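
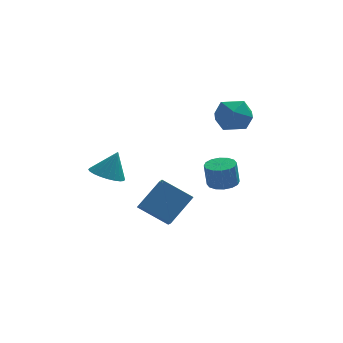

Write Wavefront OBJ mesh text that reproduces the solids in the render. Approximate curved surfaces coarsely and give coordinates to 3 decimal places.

v -2.943 3.198 -3.395
v -2.041 3.471 -3.835
v -2.297 3.502 -1.885
v -2.234 3.828 -3.824
v -2.536 4.088 -3.748
v -2.899 4.213 -3.617
v -3.269 4.184 -3.453
v -3.59 4.004 -3.281
v -3.811 3.702 -3.125
v -3.901 3.323 -3.011
v -3.844 2.925 -2.955
v -3.651 2.569 -2.966
v -3.349 2.308 -3.043
v -2.986 2.183 -3.173
v -2.616 2.213 -3.337
v -2.295 2.392 -3.51
v -2.074 2.694 -3.665
v -1.984 3.073 -3.779
v 2.389 -2.77 -1.1
v 2.863 -2.104 -1.034
v 2.705 -2.125 0.307
v 2.231 -2.79 0.24
v 2.469 -1.954 -1.078
v 2.31 -1.974 0.262
v 2.053 -2.022 -1.129
v 1.894 -2.043 0.212
v 1.727 -2.291 -1.171
v 1.569 -2.312 0.169
v 1.579 -2.688 -1.195
v 1.42 -2.709 0.146
v 1.648 -3.107 -1.193
v 1.489 -3.128 0.147
v 1.915 -3.435 -1.167
v 1.757 -3.456 0.174
v 2.31 -3.586 -1.122
v 2.151 -3.606 0.218
v 2.726 -3.517 -1.072
v 2.567 -3.538 0.269
v 3.051 -3.248 -1.029
v 2.893 -3.269 0.311
v 3.2 -2.851 -1.006
v 3.041 -2.872 0.335
v 3.131 -2.432 -1.007
v 2.972 -2.453 0.333
v -0.143 -0.851 -5.078
v -0.117 -1.759 -4.457
v -1.677 -0.193 -4.051
v -1.652 -1.1 -3.43
v 1.132 0.08 -3.77
v 1.157 -0.827 -3.149
v -0.403 0.739 -2.743
v -0.377 -0.169 -2.122
v 3.814 3.182 0.389
v 4.711 2.778 1.091
v 2.629 1.802 1.109
v 3.526 1.398 1.811
v 3.023 2.475 2.033
v 3.755 3.328 1.588
v 3.585 1.252 0.612
v 4.317 2.105 0.167
v 4.57 1.585 1.229
v 4.222 2.341 2.107
v 3.118 2.239 0.093
v 2.77 2.995 0.971
f 2 1 4
f 2 4 3
f 4 1 5
f 4 5 3
f 5 1 6
f 5 6 3
f 6 1 7
f 6 7 3
f 7 1 8
f 7 8 3
f 8 1 9
f 8 9 3
f 9 1 10
f 9 10 3
f 10 1 11
f 10 11 3
f 11 1 12
f 11 12 3
f 12 1 13
f 12 13 3
f 13 1 14
f 13 14 3
f 14 1 15
f 14 15 3
f 15 1 16
f 15 16 3
f 16 1 17
f 16 17 3
f 17 1 18
f 17 18 3
f 18 1 2
f 18 2 3
f 20 19 23
f 20 23 21
f 21 23 24
f 21 24 22
f 23 19 25
f 23 25 24
f 24 25 26
f 24 26 22
f 25 19 27
f 25 27 26
f 26 27 28
f 26 28 22
f 27 19 29
f 27 29 28
f 28 29 30
f 28 30 22
f 29 19 31
f 29 31 30
f 30 31 32
f 30 32 22
f 31 19 33
f 31 33 32
f 32 33 34
f 32 34 22
f 33 19 35
f 33 35 34
f 34 35 36
f 34 36 22
f 35 19 37
f 35 37 36
f 36 37 38
f 36 38 22
f 37 19 39
f 37 39 38
f 38 39 40
f 38 40 22
f 39 19 41
f 39 41 40
f 40 41 42
f 40 42 22
f 41 19 43
f 41 43 42
f 42 43 44
f 42 44 22
f 43 19 20
f 43 20 44
f 44 20 21
f 44 21 22
f 46 48 45
f 49 46 45
f 45 48 47
f 47 49 45
f 46 52 48
f 50 46 49
f 50 52 46
f 48 52 47
f 51 49 47
f 47 52 51
f 51 50 49
f 52 50 51
f 53 64 58
f 53 58 54
f 53 54 60
f 53 60 63
f 53 63 64
f 54 58 62
f 58 64 57
f 64 63 55
f 63 60 59
f 60 54 61
f 56 62 57
f 56 57 55
f 56 55 59
f 56 59 61
f 56 61 62
f 57 62 58
f 55 57 64
f 59 55 63
f 61 59 60
f 62 61 54



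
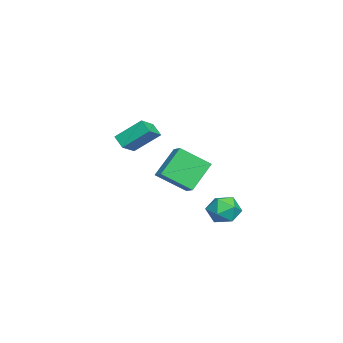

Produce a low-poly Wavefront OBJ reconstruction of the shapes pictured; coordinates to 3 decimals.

v 3.077 1.212 -2.056
v 3.396 -0.493 -0.819
v 1.828 2.095 -0.516
v 2.147 0.39 0.72
v 3.913 1.67 -1.64
v 4.232 -0.035 -0.404
v 2.664 2.553 -0.101
v 2.983 0.848 1.136
v 3.613 4.358 -3.176
v 4.475 3.92 -3.639
v 3.205 2.82 -2.481
v 4.067 2.382 -2.944
v 4.188 3.086 -2.144
v 4.44 4.036 -2.574
v 3.24 2.704 -3.546
v 3.492 3.654 -3.976
v 4.245 2.897 -3.868
v 4.831 3.134 -3.002
v 2.849 3.606 -3.118
v 3.435 3.843 -2.252
v -4.557 -3.405 -1.186
v -4.657 -1.812 0.162
v -3.943 -2.841 -1.808
v -4.043 -1.247 -0.459
v -3.397 -3.913 -0.501
v -3.497 -2.319 0.848
v -2.783 -3.348 -1.122
v -2.883 -1.755 0.226
f 2 4 1
f 5 2 1
f 1 4 3
f 3 5 1
f 2 8 4
f 6 2 5
f 6 8 2
f 4 8 3
f 7 5 3
f 3 8 7
f 7 6 5
f 8 6 7
f 9 20 14
f 9 14 10
f 9 10 16
f 9 16 19
f 9 19 20
f 10 14 18
f 14 20 13
f 20 19 11
f 19 16 15
f 16 10 17
f 12 18 13
f 12 13 11
f 12 11 15
f 12 15 17
f 12 17 18
f 13 18 14
f 11 13 20
f 15 11 19
f 17 15 16
f 18 17 10
f 22 24 21
f 25 22 21
f 21 24 23
f 23 25 21
f 22 28 24
f 26 22 25
f 26 28 22
f 24 28 23
f 27 25 23
f 23 28 27
f 27 26 25
f 28 26 27



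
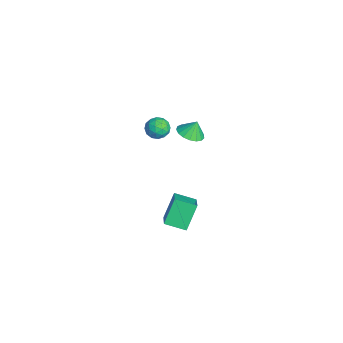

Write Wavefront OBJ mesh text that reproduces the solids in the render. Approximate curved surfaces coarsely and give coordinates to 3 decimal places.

v -3.03 -0.273 -3.302
v -1.585 -0.463 -2.464
v -2.621 0.977 -3.722
v -1.177 0.786 -2.885
v -2.263 -1.026 -4.795
v -0.819 -1.217 -3.958
v -1.855 0.223 -5.216
v -0.41 0.033 -4.378
v -3.841 0.799 1.486
v -2.987 0.619 1.597
v -3.879 1.201 2.434
v -2.988 1.007 1.432
v -3.184 1.347 1.28
v -3.531 1.561 1.175
v -3.949 1.601 1.141
v -4.342 1.457 1.187
v -4.621 1.162 1.301
v -4.72 0.784 1.457
v -4.619 0.409 1.62
v -4.339 0.124 1.753
v -3.945 -0.007 1.824
v -3.527 0.047 1.818
v -3.181 0.273 1.736
v -1.976 -0.65 3.807
v -1.437 -1.203 3.715
v -2.883 -1.517 3.705
v -2.344 -2.07 3.613
v -2.425 -1.717 4.301
v -1.865 -1.181 4.365
v -2.455 -1.539 3.055
v -1.895 -1.003 3.119
v -1.733 -1.752 3.25
v -1.714 -1.863 4.02
v -2.606 -0.857 3.4
v -2.587 -0.968 4.17
v -1.627 -0.85 3.77
v -2.693 -1.87 3.65
v -2.741 -1.662 4.055
v -2.424 -1.987 4
v -1.878 -0.838 4.152
v -1.561 -1.163 4.098
v -2.142 -1.465 4.442
v -2.759 -1.557 3.322
v -2.442 -1.882 3.268
v -1.896 -0.733 3.42
v -1.579 -1.058 3.365
v -2.178 -1.255 2.978
v -1.484 -1.498 3.443
v -2.017 -2.008 3.383
v -2.083 -1.696 3.055
v -1.753 -1.381 3.092
v -1.473 -1.563 3.895
v -2.006 -2.073 3.835
v -2.054 -1.865 4.24
v -1.724 -1.55 4.277
v -1.647 -1.886 3.622
v -2.314 -0.647 3.585
v -2.847 -1.157 3.525
v -2.596 -1.17 3.143
v -2.266 -0.855 3.18
v -2.303 -0.712 4.037
v -2.836 -1.222 3.977
v -2.567 -1.339 4.328
v -2.237 -1.024 4.365
v -2.673 -0.834 3.798
f 2 4 1
f 5 2 1
f 1 4 3
f 3 5 1
f 2 8 4
f 6 2 5
f 6 8 2
f 4 8 3
f 7 5 3
f 3 8 7
f 7 6 5
f 8 6 7
f 10 9 12
f 10 12 11
f 12 9 13
f 12 13 11
f 13 9 14
f 13 14 11
f 14 9 15
f 14 15 11
f 15 9 16
f 15 16 11
f 16 9 17
f 16 17 11
f 17 9 18
f 17 18 11
f 18 9 19
f 18 19 11
f 19 9 20
f 19 20 11
f 20 9 21
f 20 21 11
f 21 9 22
f 21 22 11
f 22 9 23
f 22 23 11
f 23 9 10
f 23 10 11
f 24 61 40
f 61 35 64
f 40 64 29
f 61 64 40
f 24 40 36
f 40 29 41
f 36 41 25
f 40 41 36
f 24 36 45
f 36 25 46
f 45 46 31
f 36 46 45
f 24 45 57
f 45 31 60
f 57 60 34
f 45 60 57
f 24 57 61
f 57 34 65
f 61 65 35
f 57 65 61
f 25 41 52
f 41 29 55
f 52 55 33
f 41 55 52
f 29 64 42
f 64 35 63
f 42 63 28
f 64 63 42
f 35 65 62
f 65 34 58
f 62 58 26
f 65 58 62
f 34 60 59
f 60 31 47
f 59 47 30
f 60 47 59
f 31 46 51
f 46 25 48
f 51 48 32
f 46 48 51
f 27 53 39
f 53 33 54
f 39 54 28
f 53 54 39
f 27 39 37
f 39 28 38
f 37 38 26
f 39 38 37
f 27 37 44
f 37 26 43
f 44 43 30
f 37 43 44
f 27 44 49
f 44 30 50
f 49 50 32
f 44 50 49
f 27 49 53
f 49 32 56
f 53 56 33
f 49 56 53
f 28 54 42
f 54 33 55
f 42 55 29
f 54 55 42
f 26 38 62
f 38 28 63
f 62 63 35
f 38 63 62
f 30 43 59
f 43 26 58
f 59 58 34
f 43 58 59
f 32 50 51
f 50 30 47
f 51 47 31
f 50 47 51
f 33 56 52
f 56 32 48
f 52 48 25
f 56 48 52



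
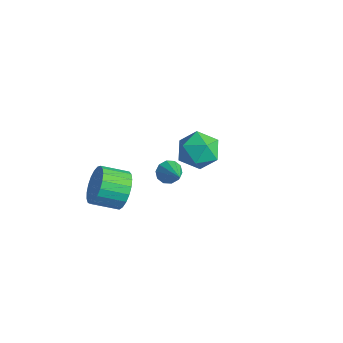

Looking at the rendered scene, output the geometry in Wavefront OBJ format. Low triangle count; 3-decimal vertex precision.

v 3.292 -0.391 1.755
v 3.595 -0.469 1.255
v 4.488 -0.669 2.525
v 3.618 -0.117 1.347
v 3.516 0.131 1.595
v 3.328 0.179 1.904
v 3.127 0.01 2.156
v 2.988 -0.313 2.255
v 2.965 -0.665 2.163
v 3.067 -0.912 1.916
v 3.255 -0.961 1.607
v 3.456 -0.791 1.354
v -1.331 0.321 -3.876
v -0.697 0.335 -3.064
v -1.355 -0.768 -2.532
v -1.989 -0.781 -3.344
v -1.016 0.589 -2.932
v -1.674 -0.514 -2.401
v -1.389 0.796 -2.964
v -2.048 -0.307 -2.432
v -1.753 0.922 -3.153
v -2.411 -0.181 -2.621
v -2.043 0.943 -3.467
v -2.701 -0.16 -2.935
v -2.21 0.858 -3.852
v -2.868 -0.245 -3.32
v -2.225 0.679 -4.241
v -2.883 -0.424 -3.709
v -2.086 0.439 -4.567
v -2.744 -0.664 -4.035
v -1.816 0.178 -4.773
v -2.474 -0.925 -4.242
v -1.462 -0.058 -4.825
v -2.12 -1.161 -4.293
v -1.085 -0.228 -4.712
v -1.744 -1.331 -4.18
v -0.751 -0.303 -4.454
v -1.41 -1.406 -3.923
v -0.518 -0.271 -4.097
v -1.176 -1.373 -3.565
v -0.424 -0.135 -3.701
v -1.083 -1.238 -3.17
v -0.488 0.079 -3.336
v -1.146 -1.024 -2.804
v -1.517 3.532 -2.101
v -1.001 4.125 -1.326
v -0.079 3.655 -3.154
v 0.437 4.248 -2.379
v 0.23 3.177 -2.208
v -0.659 3.101 -1.557
v -0.421 4.679 -2.923
v -1.31 4.603 -2.272
v -0.323 4.834 -1.834
v 0.079 3.906 -1.392
v -1.159 3.874 -3.088
v -0.757 2.946 -2.646
f 2 1 4
f 2 4 3
f 4 1 5
f 4 5 3
f 5 1 6
f 5 6 3
f 6 1 7
f 6 7 3
f 7 1 8
f 7 8 3
f 8 1 9
f 8 9 3
f 9 1 10
f 9 10 3
f 10 1 11
f 10 11 3
f 11 1 12
f 11 12 3
f 12 1 2
f 12 2 3
f 14 13 17
f 14 17 15
f 15 17 18
f 15 18 16
f 17 13 19
f 17 19 18
f 18 19 20
f 18 20 16
f 19 13 21
f 19 21 20
f 20 21 22
f 20 22 16
f 21 13 23
f 21 23 22
f 22 23 24
f 22 24 16
f 23 13 25
f 23 25 24
f 24 25 26
f 24 26 16
f 25 13 27
f 25 27 26
f 26 27 28
f 26 28 16
f 27 13 29
f 27 29 28
f 28 29 30
f 28 30 16
f 29 13 31
f 29 31 30
f 30 31 32
f 30 32 16
f 31 13 33
f 31 33 32
f 32 33 34
f 32 34 16
f 33 13 35
f 33 35 34
f 34 35 36
f 34 36 16
f 35 13 37
f 35 37 36
f 36 37 38
f 36 38 16
f 37 13 39
f 37 39 38
f 38 39 40
f 38 40 16
f 39 13 41
f 39 41 40
f 40 41 42
f 40 42 16
f 41 13 43
f 41 43 42
f 42 43 44
f 42 44 16
f 43 13 14
f 43 14 44
f 44 14 15
f 44 15 16
f 45 56 50
f 45 50 46
f 45 46 52
f 45 52 55
f 45 55 56
f 46 50 54
f 50 56 49
f 56 55 47
f 55 52 51
f 52 46 53
f 48 54 49
f 48 49 47
f 48 47 51
f 48 51 53
f 48 53 54
f 49 54 50
f 47 49 56
f 51 47 55
f 53 51 52
f 54 53 46



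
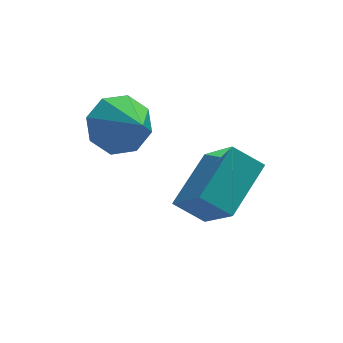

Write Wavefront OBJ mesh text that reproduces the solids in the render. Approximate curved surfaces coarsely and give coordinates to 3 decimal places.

v 2.97 -0.027 -2.743
v 3.551 -1.356 -1.337
v 2.065 0.288 -2.071
v 2.646 -1.042 -0.666
v 4.134 1.422 -1.854
v 4.715 0.092 -0.449
v 3.229 1.736 -1.183
v 3.81 0.407 0.223
v 0.837 2.809 -0.419
v 1.286 2.344 -1.297
v 1.383 1.491 0.559
v 1.813 2.856 -0.901
v 1.769 3.34 -0.224
v 1.178 3.513 0.34
v 0.388 3.274 0.459
v -0.139 2.763 0.064
v -0.095 2.278 -0.614
v 0.496 2.105 -1.178
f 2 4 1
f 5 2 1
f 1 4 3
f 3 5 1
f 2 8 4
f 6 2 5
f 6 8 2
f 4 8 3
f 7 5 3
f 3 8 7
f 7 6 5
f 8 6 7
f 10 9 12
f 10 12 11
f 12 9 13
f 12 13 11
f 13 9 14
f 13 14 11
f 14 9 15
f 14 15 11
f 15 9 16
f 15 16 11
f 16 9 17
f 16 17 11
f 17 9 18
f 17 18 11
f 18 9 10
f 18 10 11



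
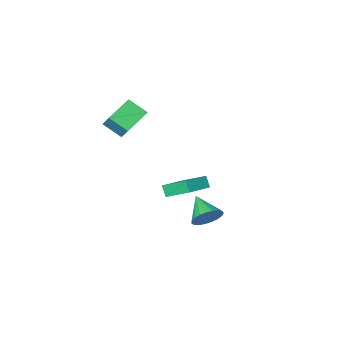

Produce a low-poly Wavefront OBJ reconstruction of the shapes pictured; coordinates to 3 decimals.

v 1.794 3.602 -0.73
v 2.434 3.857 -0.12
v 1.626 2.158 0.05
v 2.113 3.983 0.044
v 1.736 4.044 0.075
v 1.37 4.028 -0.034
v 1.077 3.938 -0.263
v 0.908 3.791 -0.573
v 0.892 3.61 -0.91
v 1.033 3.429 -1.216
v 1.305 3.277 -1.438
v 1.662 3.181 -1.537
v 2.041 3.159 -1.497
v 2.378 3.212 -1.325
v 2.615 3.334 -1.049
v 2.709 3.501 -0.719
v 2.645 3.686 -0.39
v -0.424 -2.611 -2.27
v -1.154 -1.274 -1.349
v -0.383 -2.143 -2.917
v -1.113 -0.806 -1.997
v 1.233 -2.054 -1.763
v 0.503 -0.717 -0.843
v 1.274 -1.586 -2.411
v 0.544 -0.249 -1.49
v 1.326 -4.15 2.633
v 1.99 -5.08 3.389
v 1.346 -3.404 3.534
v 2.009 -4.334 4.289
v 2.971 -3.466 2.031
v 3.634 -4.396 2.786
v 2.99 -2.72 2.931
v 3.654 -3.65 3.687
f 2 1 4
f 2 4 3
f 4 1 5
f 4 5 3
f 5 1 6
f 5 6 3
f 6 1 7
f 6 7 3
f 7 1 8
f 7 8 3
f 8 1 9
f 8 9 3
f 9 1 10
f 9 10 3
f 10 1 11
f 10 11 3
f 11 1 12
f 11 12 3
f 12 1 13
f 12 13 3
f 13 1 14
f 13 14 3
f 14 1 15
f 14 15 3
f 15 1 16
f 15 16 3
f 16 1 17
f 16 17 3
f 17 1 2
f 17 2 3
f 19 21 18
f 22 19 18
f 18 21 20
f 20 22 18
f 19 25 21
f 23 19 22
f 23 25 19
f 21 25 20
f 24 22 20
f 20 25 24
f 24 23 22
f 25 23 24
f 27 29 26
f 30 27 26
f 26 29 28
f 28 30 26
f 27 33 29
f 31 27 30
f 31 33 27
f 29 33 28
f 32 30 28
f 28 33 32
f 32 31 30
f 33 31 32



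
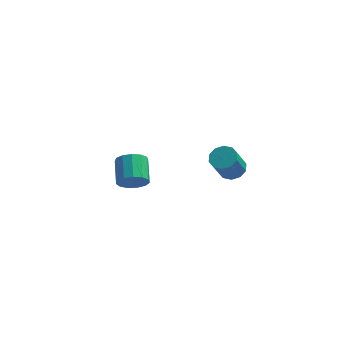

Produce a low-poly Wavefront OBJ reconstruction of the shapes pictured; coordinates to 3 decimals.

v 3.387 -1.405 3.304
v 3.96 -1.576 3.353
v 3.686 -2.185 4.444
v 3.113 -2.015 4.396
v 3.922 -1.25 3.525
v 3.649 -1.859 4.617
v 3.68 -0.983 3.614
v 3.407 -1.593 4.705
v 3.326 -0.878 3.584
v 3.052 -1.487 4.675
v 2.995 -0.974 3.447
v 2.721 -1.584 4.538
v 2.814 -1.235 3.256
v 2.54 -1.844 4.347
v 2.851 -1.561 3.083
v 2.578 -2.17 4.175
v 3.093 -1.827 2.995
v 2.82 -2.437 4.086
v 3.448 -1.933 3.025
v 3.174 -2.542 4.116
v 3.779 -1.836 3.162
v 3.505 -2.446 4.253
v -1.541 2.634 -1.592
v -1.084 2.462 -1.049
v -1.382 3.574 -0.445
v -1.839 3.746 -0.988
v -0.862 2.672 -1.325
v -1.161 3.783 -0.721
v -0.856 2.869 -1.686
v -1.155 3.981 -1.082
v -1.067 2.992 -2.017
v -1.366 4.104 -1.413
v -1.429 3.001 -2.213
v -1.728 4.113 -1.609
v -1.826 2.894 -2.212
v -2.125 4.006 -1.608
v -2.132 2.704 -2.014
v -2.431 3.816 -1.41
v -2.251 2.492 -1.682
v -2.55 3.604 -1.078
v -2.144 2.325 -1.321
v -2.443 3.437 -0.717
v -1.846 2.256 -1.047
v -2.144 3.368 -0.443
v -1.45 2.307 -0.946
v -1.749 3.419 -0.342
f 2 1 5
f 2 5 3
f 3 5 6
f 3 6 4
f 5 1 7
f 5 7 6
f 6 7 8
f 6 8 4
f 7 1 9
f 7 9 8
f 8 9 10
f 8 10 4
f 9 1 11
f 9 11 10
f 10 11 12
f 10 12 4
f 11 1 13
f 11 13 12
f 12 13 14
f 12 14 4
f 13 1 15
f 13 15 14
f 14 15 16
f 14 16 4
f 15 1 17
f 15 17 16
f 16 17 18
f 16 18 4
f 17 1 19
f 17 19 18
f 18 19 20
f 18 20 4
f 19 1 21
f 19 21 20
f 20 21 22
f 20 22 4
f 21 1 2
f 21 2 22
f 22 2 3
f 22 3 4
f 24 23 27
f 24 27 25
f 25 27 28
f 25 28 26
f 27 23 29
f 27 29 28
f 28 29 30
f 28 30 26
f 29 23 31
f 29 31 30
f 30 31 32
f 30 32 26
f 31 23 33
f 31 33 32
f 32 33 34
f 32 34 26
f 33 23 35
f 33 35 34
f 34 35 36
f 34 36 26
f 35 23 37
f 35 37 36
f 36 37 38
f 36 38 26
f 37 23 39
f 37 39 38
f 38 39 40
f 38 40 26
f 39 23 41
f 39 41 40
f 40 41 42
f 40 42 26
f 41 23 43
f 41 43 42
f 42 43 44
f 42 44 26
f 43 23 45
f 43 45 44
f 44 45 46
f 44 46 26
f 45 23 24
f 45 24 46
f 46 24 25
f 46 25 26



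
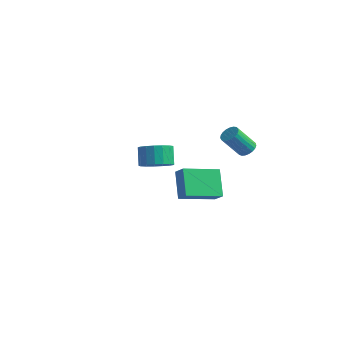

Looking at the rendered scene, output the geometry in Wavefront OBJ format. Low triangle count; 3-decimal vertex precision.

v 2.738 -4.235 -1.678
v 1.858 -3.349 -0.41
v 3.761 -2.436 -2.225
v 2.881 -1.55 -0.956
v 3.399 -4.43 -1.084
v 2.519 -3.544 0.185
v 4.422 -2.631 -1.63
v 3.542 -1.745 -0.362
v -3.203 1.415 -4.165
v -2.59 2.208 -4.295
v -3.105 2.777 -3.245
v -3.717 1.985 -3.115
v -2.984 2.323 -4.55
v -3.499 2.892 -3.501
v -3.428 2.23 -4.717
v -3.943 2.799 -3.668
v -3.82 1.95 -4.758
v -4.335 2.52 -3.709
v -4.071 1.548 -4.663
v -4.586 2.118 -3.613
v -4.123 1.116 -4.453
v -4.638 1.685 -3.404
v -3.964 0.752 -4.178
v -4.479 1.321 -3.128
v -3.631 0.54 -3.899
v -4.145 1.109 -2.85
v -3.199 0.528 -3.681
v -3.714 1.098 -2.632
v -2.769 0.72 -3.574
v -3.283 1.29 -2.525
v -2.437 1.071 -3.603
v -2.952 1.641 -2.553
v -2.282 1.501 -3.759
v -2.796 2.071 -2.71
v -2.337 1.911 -4.009
v -2.851 2.481 -2.96
v 2.489 2.163 -1.033
v 3.023 1.907 -0.939
v 2.406 1.1 0.386
v 1.871 1.357 0.293
v 3.042 2.116 -0.804
v 2.424 1.309 0.521
v 2.964 2.333 -0.708
v 2.346 1.526 0.617
v 2.805 2.52 -0.668
v 2.187 1.714 0.657
v 2.59 2.646 -0.691
v 1.973 1.839 0.634
v 2.359 2.689 -0.773
v 1.741 1.882 0.552
v 2.15 2.64 -0.901
v 1.532 1.833 0.425
v 1.999 2.509 -1.05
v 1.381 1.703 0.275
v 1.933 2.319 -1.197
v 1.315 1.512 0.128
v 1.964 2.101 -1.316
v 1.346 1.294 0.01
v 2.085 1.894 -1.385
v 1.467 1.088 -0.06
v 2.276 1.734 -1.393
v 1.658 0.927 -0.068
v 2.504 1.648 -1.34
v 1.886 0.841 -0.014
v 2.729 1.651 -1.233
v 2.111 0.844 0.093
v 2.913 1.743 -1.091
v 2.295 0.936 0.234
f 2 4 1
f 5 2 1
f 1 4 3
f 3 5 1
f 2 8 4
f 6 2 5
f 6 8 2
f 4 8 3
f 7 5 3
f 3 8 7
f 7 6 5
f 8 6 7
f 10 9 13
f 10 13 11
f 11 13 14
f 11 14 12
f 13 9 15
f 13 15 14
f 14 15 16
f 14 16 12
f 15 9 17
f 15 17 16
f 16 17 18
f 16 18 12
f 17 9 19
f 17 19 18
f 18 19 20
f 18 20 12
f 19 9 21
f 19 21 20
f 20 21 22
f 20 22 12
f 21 9 23
f 21 23 22
f 22 23 24
f 22 24 12
f 23 9 25
f 23 25 24
f 24 25 26
f 24 26 12
f 25 9 27
f 25 27 26
f 26 27 28
f 26 28 12
f 27 9 29
f 27 29 28
f 28 29 30
f 28 30 12
f 29 9 31
f 29 31 30
f 30 31 32
f 30 32 12
f 31 9 33
f 31 33 32
f 32 33 34
f 32 34 12
f 33 9 35
f 33 35 34
f 34 35 36
f 34 36 12
f 35 9 10
f 35 10 36
f 36 10 11
f 36 11 12
f 38 37 41
f 38 41 39
f 39 41 42
f 39 42 40
f 41 37 43
f 41 43 42
f 42 43 44
f 42 44 40
f 43 37 45
f 43 45 44
f 44 45 46
f 44 46 40
f 45 37 47
f 45 47 46
f 46 47 48
f 46 48 40
f 47 37 49
f 47 49 48
f 48 49 50
f 48 50 40
f 49 37 51
f 49 51 50
f 50 51 52
f 50 52 40
f 51 37 53
f 51 53 52
f 52 53 54
f 52 54 40
f 53 37 55
f 53 55 54
f 54 55 56
f 54 56 40
f 55 37 57
f 55 57 56
f 56 57 58
f 56 58 40
f 57 37 59
f 57 59 58
f 58 59 60
f 58 60 40
f 59 37 61
f 59 61 60
f 60 61 62
f 60 62 40
f 61 37 63
f 61 63 62
f 62 63 64
f 62 64 40
f 63 37 65
f 63 65 64
f 64 65 66
f 64 66 40
f 65 37 67
f 65 67 66
f 66 67 68
f 66 68 40
f 67 37 38
f 67 38 68
f 68 38 39
f 68 39 40



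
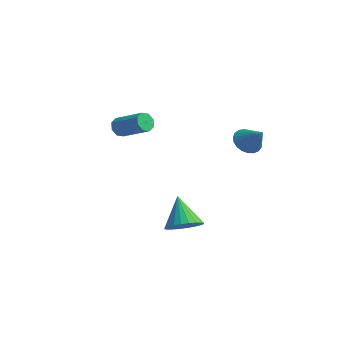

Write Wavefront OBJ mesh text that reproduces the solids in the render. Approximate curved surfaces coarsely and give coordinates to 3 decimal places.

v -4.694 -1.078 2.244
v -4.372 -1.517 1.788
v -2.545 -1.02 2.599
v -2.866 -0.582 3.056
v -4.422 -1.013 1.592
v -2.594 -0.516 2.403
v -4.631 -0.547 1.778
v -2.804 -0.05 2.589
v -4.877 -0.392 2.237
v -3.049 0.104 3.048
v -5.015 -0.64 2.701
v -3.188 -0.143 3.512
v -4.966 -1.144 2.897
v -3.138 -0.647 3.708
v -4.756 -1.61 2.711
v -2.929 -1.113 3.522
v -4.511 -1.764 2.252
v -2.683 -1.268 3.063
v 3.145 -2.547 -2.625
v 4.092 -2.476 -2.07
v 2.055 -2.153 -0.815
v 4.036 -2.069 -2.193
v 3.845 -1.734 -2.381
v 3.547 -1.523 -2.607
v 3.187 -1.468 -2.835
v 2.822 -1.578 -3.032
v 2.506 -1.835 -3.166
v 2.287 -2.2 -3.218
v 2.198 -2.619 -3.18
v 2.254 -3.026 -3.058
v 2.446 -3.361 -2.869
v 2.744 -3.571 -2.643
v 3.103 -3.626 -2.415
v 3.469 -3.517 -2.219
v 3.785 -3.26 -2.084
v 4.004 -2.895 -2.032
v 3.085 1.918 2.689
v 3.668 1.881 1.965
v 4.355 1.922 3.711
v 3.626 2.262 2.015
v 3.491 2.584 2.182
v 3.286 2.79 2.436
v 3.046 2.846 2.734
v 2.813 2.742 3.025
v 2.627 2.495 3.257
v 2.52 2.148 3.391
v 2.511 1.762 3.403
v 2.601 1.402 3.292
v 2.775 1.132 3.077
v 3.002 0.998 2.795
v 3.244 1.023 2.494
v 3.459 1.203 2.227
v 3.609 1.506 2.04
f 2 1 5
f 2 5 3
f 3 5 6
f 3 6 4
f 5 1 7
f 5 7 6
f 6 7 8
f 6 8 4
f 7 1 9
f 7 9 8
f 8 9 10
f 8 10 4
f 9 1 11
f 9 11 10
f 10 11 12
f 10 12 4
f 11 1 13
f 11 13 12
f 12 13 14
f 12 14 4
f 13 1 15
f 13 15 14
f 14 15 16
f 14 16 4
f 15 1 17
f 15 17 16
f 16 17 18
f 16 18 4
f 17 1 2
f 17 2 18
f 18 2 3
f 18 3 4
f 20 19 22
f 20 22 21
f 22 19 23
f 22 23 21
f 23 19 24
f 23 24 21
f 24 19 25
f 24 25 21
f 25 19 26
f 25 26 21
f 26 19 27
f 26 27 21
f 27 19 28
f 27 28 21
f 28 19 29
f 28 29 21
f 29 19 30
f 29 30 21
f 30 19 31
f 30 31 21
f 31 19 32
f 31 32 21
f 32 19 33
f 32 33 21
f 33 19 34
f 33 34 21
f 34 19 35
f 34 35 21
f 35 19 36
f 35 36 21
f 36 19 20
f 36 20 21
f 38 37 40
f 38 40 39
f 40 37 41
f 40 41 39
f 41 37 42
f 41 42 39
f 42 37 43
f 42 43 39
f 43 37 44
f 43 44 39
f 44 37 45
f 44 45 39
f 45 37 46
f 45 46 39
f 46 37 47
f 46 47 39
f 47 37 48
f 47 48 39
f 48 37 49
f 48 49 39
f 49 37 50
f 49 50 39
f 50 37 51
f 50 51 39
f 51 37 52
f 51 52 39
f 52 37 53
f 52 53 39
f 53 37 38
f 53 38 39



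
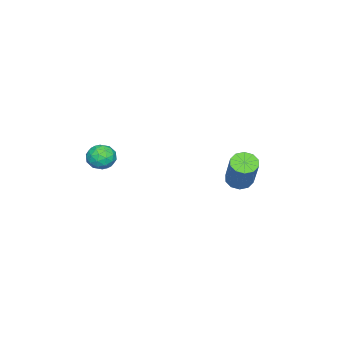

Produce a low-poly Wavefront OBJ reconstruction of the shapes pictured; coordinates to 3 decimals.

v -4.077 0.997 -1.336
v -3.691 0.568 -1.4
v -2.817 1.135 0.092
v -3.203 1.563 0.156
v -3.57 0.854 -1.579
v -2.696 1.421 -0.087
v -3.643 1.194 -1.666
v -2.768 1.761 -0.174
v -3.882 1.459 -1.626
v -3.007 2.026 -0.134
v -4.195 1.547 -1.476
v -3.32 2.114 0.016
v -4.463 1.425 -1.272
v -3.589 1.992 0.22
v -4.584 1.139 -1.093
v -3.71 1.706 0.399
v -4.512 0.799 -1.006
v -3.637 1.366 0.486
v -4.273 0.534 -1.046
v -3.398 1.101 0.446
v -3.96 0.446 -1.196
v -3.085 1.013 0.296
v -1.62 -3.569 -0.562
v -1.077 -3.754 -0.252
v -2.203 -3.946 0.232
v -1.66 -4.131 0.542
v -1.798 -3.497 0.475
v -1.437 -3.264 -0.016
v -1.843 -4.436 -0.004
v -1.482 -4.203 -0.495
v -1.215 -4.289 0.093
v -1.187 -3.709 0.389
v -2.093 -3.991 -0.409
v -2.065 -3.411 -0.113
v -1.297 -3.628 -0.477
v -1.983 -4.072 0.457
v -2.064 -3.699 0.417
v -1.745 -3.808 0.6
v -1.509 -3.341 -0.338
v -1.19 -3.449 -0.155
v -1.614 -3.298 0.272
v -2.09 -4.251 0.135
v -1.771 -4.359 0.318
v -1.535 -3.892 -0.62
v -1.216 -4.001 -0.437
v -1.666 -4.402 -0.292
v -1.059 -4.052 -0.091
v -1.402 -4.273 0.375
v -1.509 -4.453 0.054
v -1.298 -4.316 -0.234
v -1.043 -3.711 0.083
v -1.386 -3.932 0.549
v -1.467 -3.56 0.51
v -1.255 -3.423 0.221
v -1.124 -4.026 0.286
v -1.894 -3.768 -0.569
v -2.237 -3.989 -0.103
v -2.025 -4.277 -0.241
v -1.813 -4.14 -0.53
v -1.878 -3.427 -0.395
v -2.221 -3.648 0.071
v -1.982 -3.384 0.214
v -1.771 -3.247 -0.074
v -2.156 -3.674 -0.306
f 2 1 5
f 2 5 3
f 3 5 6
f 3 6 4
f 5 1 7
f 5 7 6
f 6 7 8
f 6 8 4
f 7 1 9
f 7 9 8
f 8 9 10
f 8 10 4
f 9 1 11
f 9 11 10
f 10 11 12
f 10 12 4
f 11 1 13
f 11 13 12
f 12 13 14
f 12 14 4
f 13 1 15
f 13 15 14
f 14 15 16
f 14 16 4
f 15 1 17
f 15 17 16
f 16 17 18
f 16 18 4
f 17 1 19
f 17 19 18
f 18 19 20
f 18 20 4
f 19 1 21
f 19 21 20
f 20 21 22
f 20 22 4
f 21 1 2
f 21 2 22
f 22 2 3
f 22 3 4
f 23 60 39
f 60 34 63
f 39 63 28
f 60 63 39
f 23 39 35
f 39 28 40
f 35 40 24
f 39 40 35
f 23 35 44
f 35 24 45
f 44 45 30
f 35 45 44
f 23 44 56
f 44 30 59
f 56 59 33
f 44 59 56
f 23 56 60
f 56 33 64
f 60 64 34
f 56 64 60
f 24 40 51
f 40 28 54
f 51 54 32
f 40 54 51
f 28 63 41
f 63 34 62
f 41 62 27
f 63 62 41
f 34 64 61
f 64 33 57
f 61 57 25
f 64 57 61
f 33 59 58
f 59 30 46
f 58 46 29
f 59 46 58
f 30 45 50
f 45 24 47
f 50 47 31
f 45 47 50
f 26 52 38
f 52 32 53
f 38 53 27
f 52 53 38
f 26 38 36
f 38 27 37
f 36 37 25
f 38 37 36
f 26 36 43
f 36 25 42
f 43 42 29
f 36 42 43
f 26 43 48
f 43 29 49
f 48 49 31
f 43 49 48
f 26 48 52
f 48 31 55
f 52 55 32
f 48 55 52
f 27 53 41
f 53 32 54
f 41 54 28
f 53 54 41
f 25 37 61
f 37 27 62
f 61 62 34
f 37 62 61
f 29 42 58
f 42 25 57
f 58 57 33
f 42 57 58
f 31 49 50
f 49 29 46
f 50 46 30
f 49 46 50
f 32 55 51
f 55 31 47
f 51 47 24
f 55 47 51



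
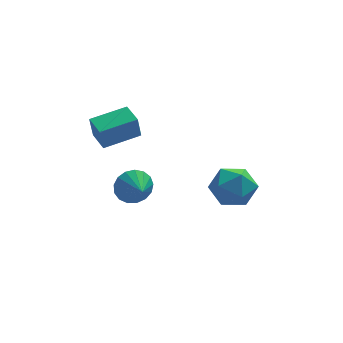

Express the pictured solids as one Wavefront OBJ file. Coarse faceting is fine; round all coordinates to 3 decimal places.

v 2.03 -0.743 -3.129
v 2.892 0.105 -3.126
v 3.388 -2.125 -2.854
v 4.25 -1.277 -2.851
v 3.462 -1.34 -1.936
v 2.623 -0.486 -2.106
v 3.657 -1.534 -3.874
v 2.818 -0.68 -4.044
v 3.898 -0.384 -3.587
v 3.777 -0.264 -2.389
v 2.503 -1.756 -3.591
v 2.382 -1.636 -2.393
v -2.64 -0.793 -0.043
v -2.798 -0.96 1.155
v -3.024 0.307 0.059
v -3.182 0.141 1.257
v -0.918 -0.221 0.263
v -1.076 -0.387 1.461
v -1.302 0.88 0.365
v -1.46 0.713 1.563
v -1.449 -2.256 -1.623
v -0.951 -1.841 -0.97
v -1.151 -3.344 -1.157
v -1.352 -1.874 -0.792
v -1.776 -1.995 -0.804
v -2.124 -2.175 -1.003
v -2.318 -2.375 -1.345
v -2.312 -2.547 -1.75
v -2.109 -2.652 -2.126
v -1.754 -2.667 -2.387
v -1.33 -2.588 -2.473
v -0.932 -2.432 -2.364
v -0.653 -2.237 -2.085
v -0.556 -2.045 -1.7
v -0.664 -1.903 -1.298
f 1 12 6
f 1 6 2
f 1 2 8
f 1 8 11
f 1 11 12
f 2 6 10
f 6 12 5
f 12 11 3
f 11 8 7
f 8 2 9
f 4 10 5
f 4 5 3
f 4 3 7
f 4 7 9
f 4 9 10
f 5 10 6
f 3 5 12
f 7 3 11
f 9 7 8
f 10 9 2
f 14 16 13
f 17 14 13
f 13 16 15
f 15 17 13
f 14 20 16
f 18 14 17
f 18 20 14
f 16 20 15
f 19 17 15
f 15 20 19
f 19 18 17
f 20 18 19
f 22 21 24
f 22 24 23
f 24 21 25
f 24 25 23
f 25 21 26
f 25 26 23
f 26 21 27
f 26 27 23
f 27 21 28
f 27 28 23
f 28 21 29
f 28 29 23
f 29 21 30
f 29 30 23
f 30 21 31
f 30 31 23
f 31 21 32
f 31 32 23
f 32 21 33
f 32 33 23
f 33 21 34
f 33 34 23
f 34 21 35
f 34 35 23
f 35 21 22
f 35 22 23



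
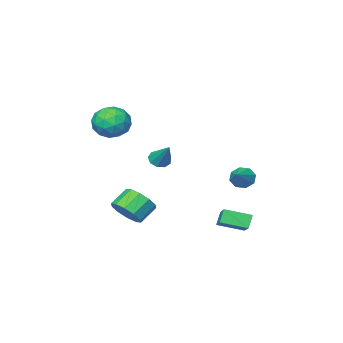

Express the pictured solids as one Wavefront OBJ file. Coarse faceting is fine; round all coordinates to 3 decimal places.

v -2.542 2.172 -4.978
v -2.935 2.011 -4.253
v -1.46 3.75 -4.042
v -1.853 3.589 -3.317
v -1.507 1.251 -4.623
v -1.9 1.09 -3.898
v -0.425 2.829 -3.687
v -0.818 2.668 -2.962
v 2.473 -0.937 2.565
v 3.356 -1.363 2.186
v 1.684 -2.437 2.414
v 2.567 -2.863 2.035
v 2.516 -2.569 3.043
v 3.004 -1.642 3.136
v 2.036 -2.158 1.464
v 2.524 -1.231 1.557
v 3.086 -2.118 1.505
v 3.383 -2.372 2.481
v 1.657 -1.428 2.119
v 1.954 -1.682 3.095
v 2.984 -1.018 2.388
v 2.056 -2.782 2.212
v 2.026 -2.609 2.804
v 2.545 -2.859 2.581
v 2.777 -1.182 2.947
v 3.296 -1.433 2.724
v 2.802 -2.142 3.228
v 1.744 -2.367 1.876
v 2.263 -2.618 1.653
v 2.495 -0.941 2.019
v 3.014 -1.191 1.796
v 2.238 -1.658 1.372
v 3.344 -1.713 1.766
v 2.88 -2.594 1.677
v 2.568 -2.18 1.341
v 2.855 -1.635 1.396
v 3.519 -1.862 2.339
v 3.055 -2.744 2.251
v 3.025 -2.571 2.843
v 3.311 -2.026 2.898
v 3.36 -2.306 1.939
v 1.985 -1.056 2.349
v 1.521 -1.938 2.261
v 1.729 -1.774 1.702
v 2.015 -1.229 1.757
v 2.16 -1.206 2.923
v 1.696 -2.087 2.834
v 2.185 -2.165 3.204
v 2.472 -1.62 3.259
v 1.68 -1.494 2.661
v -3.518 0.845 -1.989
v -3.115 0.779 -2.545
v -2.382 1.715 -1.271
v -3.426 1.205 -2.57
v -3.79 1.421 -2.255
v -3.995 1.299 -1.783
v -3.92 0.912 -1.432
v -3.61 0.486 -1.407
v -3.245 0.27 -1.723
v -3.041 0.391 -2.194
v -2.017 -3.981 -1.717
v -1.607 -3.692 -2.098
v -1.723 -2.799 -0.503
v -2.002 -3.532 -2.158
v -2.404 -3.582 -2.012
v -2.625 -3.819 -1.728
v -2.562 -4.132 -1.439
v -2.243 -4.374 -1.28
v -1.818 -4.433 -1.325
v -1.487 -4.28 -1.554
v -1.403 -3.988 -1.859
v 1.654 -1.948 -4.047
v 2.254 -1.972 -3.298
v 1.286 -1.996 -2.524
v 0.686 -1.972 -3.273
v 2.14 -1.404 -3.424
v 1.172 -1.427 -2.649
v 1.84 -1.043 -3.787
v 0.872 -1.066 -3.013
v 1.469 -1.028 -4.25
v 0.501 -1.052 -3.476
v 1.169 -1.365 -4.636
v 0.201 -1.388 -3.861
v 1.054 -1.924 -4.796
v 0.086 -1.948 -4.022
v 1.168 -2.493 -4.671
v 0.2 -2.516 -3.896
v 1.468 -2.854 -4.307
v 0.5 -2.877 -3.533
v 1.839 -2.868 -3.844
v 0.871 -2.892 -3.07
v 2.139 -2.532 -3.459
v 1.171 -2.555 -2.684
f 2 4 1
f 5 2 1
f 1 4 3
f 3 5 1
f 2 8 4
f 6 2 5
f 6 8 2
f 4 8 3
f 7 5 3
f 3 8 7
f 7 6 5
f 8 6 7
f 9 46 25
f 46 20 49
f 25 49 14
f 46 49 25
f 9 25 21
f 25 14 26
f 21 26 10
f 25 26 21
f 9 21 30
f 21 10 31
f 30 31 16
f 21 31 30
f 9 30 42
f 30 16 45
f 42 45 19
f 30 45 42
f 9 42 46
f 42 19 50
f 46 50 20
f 42 50 46
f 10 26 37
f 26 14 40
f 37 40 18
f 26 40 37
f 14 49 27
f 49 20 48
f 27 48 13
f 49 48 27
f 20 50 47
f 50 19 43
f 47 43 11
f 50 43 47
f 19 45 44
f 45 16 32
f 44 32 15
f 45 32 44
f 16 31 36
f 31 10 33
f 36 33 17
f 31 33 36
f 12 38 24
f 38 18 39
f 24 39 13
f 38 39 24
f 12 24 22
f 24 13 23
f 22 23 11
f 24 23 22
f 12 22 29
f 22 11 28
f 29 28 15
f 22 28 29
f 12 29 34
f 29 15 35
f 34 35 17
f 29 35 34
f 12 34 38
f 34 17 41
f 38 41 18
f 34 41 38
f 13 39 27
f 39 18 40
f 27 40 14
f 39 40 27
f 11 23 47
f 23 13 48
f 47 48 20
f 23 48 47
f 15 28 44
f 28 11 43
f 44 43 19
f 28 43 44
f 17 35 36
f 35 15 32
f 36 32 16
f 35 32 36
f 18 41 37
f 41 17 33
f 37 33 10
f 41 33 37
f 52 51 54
f 52 54 53
f 54 51 55
f 54 55 53
f 55 51 56
f 55 56 53
f 56 51 57
f 56 57 53
f 57 51 58
f 57 58 53
f 58 51 59
f 58 59 53
f 59 51 60
f 59 60 53
f 60 51 52
f 60 52 53
f 62 61 64
f 62 64 63
f 64 61 65
f 64 65 63
f 65 61 66
f 65 66 63
f 66 61 67
f 66 67 63
f 67 61 68
f 67 68 63
f 68 61 69
f 68 69 63
f 69 61 70
f 69 70 63
f 70 61 71
f 70 71 63
f 71 61 62
f 71 62 63
f 73 72 76
f 73 76 74
f 74 76 77
f 74 77 75
f 76 72 78
f 76 78 77
f 77 78 79
f 77 79 75
f 78 72 80
f 78 80 79
f 79 80 81
f 79 81 75
f 80 72 82
f 80 82 81
f 81 82 83
f 81 83 75
f 82 72 84
f 82 84 83
f 83 84 85
f 83 85 75
f 84 72 86
f 84 86 85
f 85 86 87
f 85 87 75
f 86 72 88
f 86 88 87
f 87 88 89
f 87 89 75
f 88 72 90
f 88 90 89
f 89 90 91
f 89 91 75
f 90 72 92
f 90 92 91
f 91 92 93
f 91 93 75
f 92 72 73
f 92 73 93
f 93 73 74
f 93 74 75



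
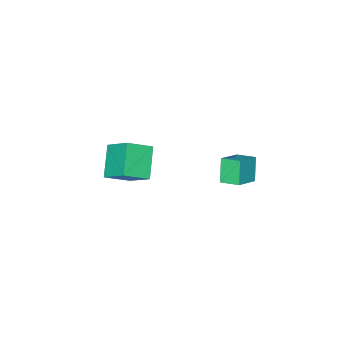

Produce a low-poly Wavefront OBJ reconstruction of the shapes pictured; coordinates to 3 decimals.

v -1.735 -2.243 -0.465
v -0.651 -2.722 0.161
v -1.717 -0.997 0.457
v -0.633 -1.476 1.083
v -0.747 -1.444 -1.563
v 0.337 -1.923 -0.937
v -0.729 -0.198 -0.641
v 0.355 -0.677 -0.015
v -1.635 3.08 2.269
v -1.856 3.942 2.502
v -2.736 2.942 1.737
v -2.957 3.804 1.97
v -1.183 3.476 1.23
v -1.404 4.338 1.463
v -2.284 3.338 0.698
v -2.505 4.2 0.931
f 2 4 1
f 5 2 1
f 1 4 3
f 3 5 1
f 2 8 4
f 6 2 5
f 6 8 2
f 4 8 3
f 7 5 3
f 3 8 7
f 7 6 5
f 8 6 7
f 10 12 9
f 13 10 9
f 9 12 11
f 11 13 9
f 10 16 12
f 14 10 13
f 14 16 10
f 12 16 11
f 15 13 11
f 11 16 15
f 15 14 13
f 16 14 15



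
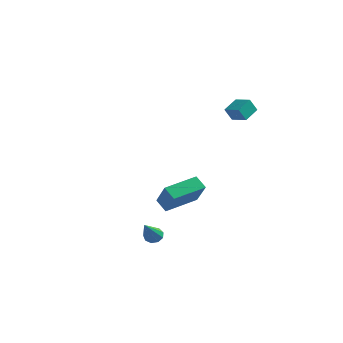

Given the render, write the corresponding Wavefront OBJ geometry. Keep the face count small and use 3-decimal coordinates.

v -0.235 -2.626 -3.352
v 0.244 -2.51 -3.431
v 0.295 -3.974 -2.108
v 0.12 -2.322 -3.175
v -0.171 -2.276 -3.001
v -0.492 -2.394 -2.992
v -0.693 -2.62 -3.151
v -0.68 -2.849 -3.405
v -0.458 -2.974 -3.634
v -0.133 -2.936 -3.731
v 0.145 -2.752 -3.651
v -2.332 0.954 -3.379
v -2.99 1.048 -2.818
v -1.745 2.752 -2.99
v -2.404 2.845 -2.429
v -1.336 0.355 -2.111
v -1.995 0.448 -1.55
v -0.75 2.152 -1.722
v -1.408 2.246 -1.161
v 0.009 3.271 2.744
v -0.18 2.9 3.462
v 0.035 4.165 3.214
v -0.153 3.794 3.932
v 0.953 3.146 2.928
v 0.765 2.775 3.646
v 0.98 4.04 3.398
v 0.791 3.669 4.116
f 2 1 4
f 2 4 3
f 4 1 5
f 4 5 3
f 5 1 6
f 5 6 3
f 6 1 7
f 6 7 3
f 7 1 8
f 7 8 3
f 8 1 9
f 8 9 3
f 9 1 10
f 9 10 3
f 10 1 11
f 10 11 3
f 11 1 2
f 11 2 3
f 13 15 12
f 16 13 12
f 12 15 14
f 14 16 12
f 13 19 15
f 17 13 16
f 17 19 13
f 15 19 14
f 18 16 14
f 14 19 18
f 18 17 16
f 19 17 18
f 21 23 20
f 24 21 20
f 20 23 22
f 22 24 20
f 21 27 23
f 25 21 24
f 25 27 21
f 23 27 22
f 26 24 22
f 22 27 26
f 26 25 24
f 27 25 26



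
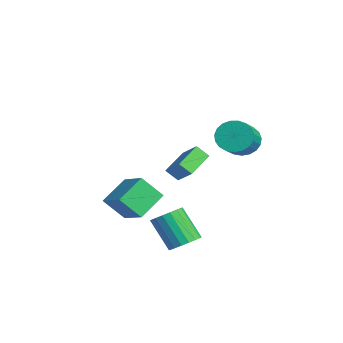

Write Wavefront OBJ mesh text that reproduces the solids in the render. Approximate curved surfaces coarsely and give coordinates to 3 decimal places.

v 1.616 4.466 3.181
v 2.278 5.248 3.007
v 3.727 4.256 4.065
v 3.064 3.474 4.239
v 2.091 5.37 3.378
v 3.54 4.378 4.435
v 1.822 5.335 3.714
v 3.27 4.343 4.772
v 1.516 5.15 3.958
v 2.965 4.158 5.016
v 1.229 4.847 4.068
v 2.677 3.854 5.126
v 1.007 4.477 4.025
v 2.456 3.485 5.083
v 0.892 4.106 3.835
v 2.34 3.114 4.893
v 0.901 3.797 3.533
v 2.35 2.805 4.591
v 1.034 3.604 3.17
v 2.483 2.612 4.227
v 1.267 3.56 2.808
v 2.716 2.568 3.866
v 1.561 3.672 2.511
v 3.01 2.68 3.569
v 1.864 3.922 2.33
v 3.313 2.93 3.388
v 2.124 4.266 2.296
v 3.573 3.274 3.354
v 2.297 4.644 2.415
v 3.745 3.652 3.473
v 2.351 4.992 2.667
v 3.8 4 3.725
v -1.028 -1.148 -2.991
v -1.442 -2.23 -1.706
v -1.835 0.337 -2
v -2.248 -0.745 -0.715
v 0.748 -0.775 -2.105
v 0.335 -1.857 -0.82
v -0.058 0.71 -1.114
v -0.472 -0.372 0.171
v 3.055 0.847 -3.193
v 3.805 0.394 -2.851
v 2.634 -0.24 -1.125
v 1.885 0.213 -1.467
v 3.843 0.776 -2.685
v 2.672 0.141 -0.959
v 3.725 1.172 -2.619
v 2.555 0.538 -0.893
v 3.475 1.504 -2.667
v 2.304 0.869 -0.941
v 3.142 1.705 -2.819
v 1.971 1.071 -1.093
v 2.791 1.737 -3.045
v 1.62 1.103 -1.319
v 2.493 1.593 -3.301
v 1.322 0.958 -1.575
v 2.306 1.3 -3.535
v 1.135 0.666 -1.809
v 2.268 0.919 -3.701
v 1.097 0.284 -1.975
v 2.385 0.522 -3.767
v 1.215 -0.112 -2.041
v 2.636 0.191 -3.719
v 1.465 -0.444 -1.993
v 2.969 -0.011 -3.567
v 1.798 -0.645 -1.841
v 3.32 -0.043 -3.341
v 2.149 -0.677 -1.615
v 3.618 0.102 -3.085
v 2.447 -0.533 -1.359
v -4.495 4.086 -1.186
v -4.856 3.474 -0.511
v -3.327 4.472 -0.21
v -3.688 3.86 0.465
v -3.452 2.7 -1.885
v -3.813 2.088 -1.21
v -2.284 3.086 -0.909
v -2.645 2.474 -0.234
f 2 1 5
f 2 5 3
f 3 5 6
f 3 6 4
f 5 1 7
f 5 7 6
f 6 7 8
f 6 8 4
f 7 1 9
f 7 9 8
f 8 9 10
f 8 10 4
f 9 1 11
f 9 11 10
f 10 11 12
f 10 12 4
f 11 1 13
f 11 13 12
f 12 13 14
f 12 14 4
f 13 1 15
f 13 15 14
f 14 15 16
f 14 16 4
f 15 1 17
f 15 17 16
f 16 17 18
f 16 18 4
f 17 1 19
f 17 19 18
f 18 19 20
f 18 20 4
f 19 1 21
f 19 21 20
f 20 21 22
f 20 22 4
f 21 1 23
f 21 23 22
f 22 23 24
f 22 24 4
f 23 1 25
f 23 25 24
f 24 25 26
f 24 26 4
f 25 1 27
f 25 27 26
f 26 27 28
f 26 28 4
f 27 1 29
f 27 29 28
f 28 29 30
f 28 30 4
f 29 1 31
f 29 31 30
f 30 31 32
f 30 32 4
f 31 1 2
f 31 2 32
f 32 2 3
f 32 3 4
f 34 36 33
f 37 34 33
f 33 36 35
f 35 37 33
f 34 40 36
f 38 34 37
f 38 40 34
f 36 40 35
f 39 37 35
f 35 40 39
f 39 38 37
f 40 38 39
f 42 41 45
f 42 45 43
f 43 45 46
f 43 46 44
f 45 41 47
f 45 47 46
f 46 47 48
f 46 48 44
f 47 41 49
f 47 49 48
f 48 49 50
f 48 50 44
f 49 41 51
f 49 51 50
f 50 51 52
f 50 52 44
f 51 41 53
f 51 53 52
f 52 53 54
f 52 54 44
f 53 41 55
f 53 55 54
f 54 55 56
f 54 56 44
f 55 41 57
f 55 57 56
f 56 57 58
f 56 58 44
f 57 41 59
f 57 59 58
f 58 59 60
f 58 60 44
f 59 41 61
f 59 61 60
f 60 61 62
f 60 62 44
f 61 41 63
f 61 63 62
f 62 63 64
f 62 64 44
f 63 41 65
f 63 65 64
f 64 65 66
f 64 66 44
f 65 41 67
f 65 67 66
f 66 67 68
f 66 68 44
f 67 41 69
f 67 69 68
f 68 69 70
f 68 70 44
f 69 41 42
f 69 42 70
f 70 42 43
f 70 43 44
f 72 74 71
f 75 72 71
f 71 74 73
f 73 75 71
f 72 78 74
f 76 72 75
f 76 78 72
f 74 78 73
f 77 75 73
f 73 78 77
f 77 76 75
f 78 76 77



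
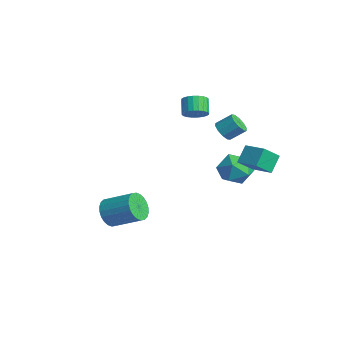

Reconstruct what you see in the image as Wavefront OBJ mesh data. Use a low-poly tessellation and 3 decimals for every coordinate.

v 0.567 -4.409 -4.41
v 1.311 -4.798 -4.894
v 2.518 -3.561 -4.035
v 1.773 -3.171 -3.55
v 1.202 -4.526 -5.133
v 2.409 -3.288 -4.274
v 0.996 -4.236 -5.262
v 2.203 -2.998 -4.403
v 0.725 -3.972 -5.261
v 1.931 -2.734 -4.402
v 0.43 -3.774 -5.131
v 1.636 -2.537 -4.271
v 0.155 -3.673 -4.89
v 1.362 -2.436 -4.031
v -0.057 -3.685 -4.577
v 1.15 -2.447 -3.717
v -0.174 -3.806 -4.238
v 1.033 -2.569 -3.379
v -0.178 -4.019 -3.925
v 1.029 -2.782 -3.066
v -0.069 -4.292 -3.686
v 1.138 -3.054 -2.827
v 0.137 -4.582 -3.557
v 1.344 -3.344 -2.698
v 0.409 -4.846 -3.558
v 1.615 -3.608 -2.699
v 0.704 -5.043 -3.689
v 1.91 -3.806 -2.829
v 0.978 -5.144 -3.929
v 2.185 -3.907 -3.07
v 1.19 -5.133 -4.243
v 2.397 -3.895 -3.383
v 1.307 -5.011 -4.581
v 2.514 -3.774 -3.722
v 1.272 2.987 -2.461
v 2.15 3.568 -1.958
v 1.75 1.432 -1.502
v 2.628 2.013 -0.999
v 1.524 2.277 -0.73
v 1.228 3.238 -1.322
v 2.672 1.762 -2.138
v 2.376 2.723 -2.73
v 3.015 2.81 -1.758
v 2.306 3.129 -0.888
v 1.594 1.871 -2.572
v 0.885 2.19 -1.702
v 0.955 2.172 0.807
v 1.34 2.445 0.29
v 1.71 3.26 0.996
v 1.325 2.988 1.513
v 0.95 2.632 0.279
v 1.32 3.447 0.985
v 0.562 2.643 0.47
v 0.932 3.458 1.175
v 0.324 2.475 0.789
v 0.694 3.29 1.495
v 0.327 2.191 1.116
v 0.697 3.006 1.821
v 0.57 1.9 1.324
v 0.94 2.715 2.03
v 0.96 1.713 1.335
v 1.33 2.528 2.041
v 1.348 1.702 1.145
v 1.718 2.517 1.85
v 1.586 1.87 0.825
v 1.956 2.685 1.531
v 1.583 2.154 0.499
v 1.953 2.969 1.204
v -2.059 1.848 0.865
v -1.498 1.811 1.406
v -2.24 2.096 2.195
v -2.801 2.132 1.655
v -1.478 2.102 1.32
v -2.22 2.387 2.109
v -1.547 2.355 1.164
v -2.289 2.639 1.953
v -1.694 2.53 0.963
v -2.436 2.814 1.752
v -1.896 2.601 0.747
v -2.638 2.886 1.536
v -2.123 2.558 0.549
v -2.865 2.842 1.338
v -2.34 2.406 0.399
v -3.082 2.691 1.189
v -2.515 2.17 0.321
v -3.257 2.454 1.11
v -2.62 1.884 0.325
v -3.362 2.169 1.114
v -2.64 1.593 0.411
v -3.382 1.878 1.2
v -2.571 1.341 0.567
v -3.313 1.625 1.356
v -2.424 1.166 0.768
v -3.166 1.45 1.557
v -2.222 1.094 0.984
v -2.964 1.379 1.773
v -1.995 1.138 1.182
v -2.737 1.422 1.971
v -1.778 1.289 1.331
v -2.52 1.574 2.121
v -1.603 1.526 1.41
v -2.345 1.81 2.199
v 2.898 3.57 -0.192
v 3.138 2.53 0.683
v 4.19 4.078 0.057
v 4.43 3.038 0.933
v 3.35 2.882 -1.133
v 3.59 1.842 -0.257
v 4.642 3.39 -0.883
v 4.882 2.35 -0.008
f 2 1 5
f 2 5 3
f 3 5 6
f 3 6 4
f 5 1 7
f 5 7 6
f 6 7 8
f 6 8 4
f 7 1 9
f 7 9 8
f 8 9 10
f 8 10 4
f 9 1 11
f 9 11 10
f 10 11 12
f 10 12 4
f 11 1 13
f 11 13 12
f 12 13 14
f 12 14 4
f 13 1 15
f 13 15 14
f 14 15 16
f 14 16 4
f 15 1 17
f 15 17 16
f 16 17 18
f 16 18 4
f 17 1 19
f 17 19 18
f 18 19 20
f 18 20 4
f 19 1 21
f 19 21 20
f 20 21 22
f 20 22 4
f 21 1 23
f 21 23 22
f 22 23 24
f 22 24 4
f 23 1 25
f 23 25 24
f 24 25 26
f 24 26 4
f 25 1 27
f 25 27 26
f 26 27 28
f 26 28 4
f 27 1 29
f 27 29 28
f 28 29 30
f 28 30 4
f 29 1 31
f 29 31 30
f 30 31 32
f 30 32 4
f 31 1 33
f 31 33 32
f 32 33 34
f 32 34 4
f 33 1 2
f 33 2 34
f 34 2 3
f 34 3 4
f 35 46 40
f 35 40 36
f 35 36 42
f 35 42 45
f 35 45 46
f 36 40 44
f 40 46 39
f 46 45 37
f 45 42 41
f 42 36 43
f 38 44 39
f 38 39 37
f 38 37 41
f 38 41 43
f 38 43 44
f 39 44 40
f 37 39 46
f 41 37 45
f 43 41 42
f 44 43 36
f 48 47 51
f 48 51 49
f 49 51 52
f 49 52 50
f 51 47 53
f 51 53 52
f 52 53 54
f 52 54 50
f 53 47 55
f 53 55 54
f 54 55 56
f 54 56 50
f 55 47 57
f 55 57 56
f 56 57 58
f 56 58 50
f 57 47 59
f 57 59 58
f 58 59 60
f 58 60 50
f 59 47 61
f 59 61 60
f 60 61 62
f 60 62 50
f 61 47 63
f 61 63 62
f 62 63 64
f 62 64 50
f 63 47 65
f 63 65 64
f 64 65 66
f 64 66 50
f 65 47 67
f 65 67 66
f 66 67 68
f 66 68 50
f 67 47 48
f 67 48 68
f 68 48 49
f 68 49 50
f 70 69 73
f 70 73 71
f 71 73 74
f 71 74 72
f 73 69 75
f 73 75 74
f 74 75 76
f 74 76 72
f 75 69 77
f 75 77 76
f 76 77 78
f 76 78 72
f 77 69 79
f 77 79 78
f 78 79 80
f 78 80 72
f 79 69 81
f 79 81 80
f 80 81 82
f 80 82 72
f 81 69 83
f 81 83 82
f 82 83 84
f 82 84 72
f 83 69 85
f 83 85 84
f 84 85 86
f 84 86 72
f 85 69 87
f 85 87 86
f 86 87 88
f 86 88 72
f 87 69 89
f 87 89 88
f 88 89 90
f 88 90 72
f 89 69 91
f 89 91 90
f 90 91 92
f 90 92 72
f 91 69 93
f 91 93 92
f 92 93 94
f 92 94 72
f 93 69 95
f 93 95 94
f 94 95 96
f 94 96 72
f 95 69 97
f 95 97 96
f 96 97 98
f 96 98 72
f 97 69 99
f 97 99 98
f 98 99 100
f 98 100 72
f 99 69 101
f 99 101 100
f 100 101 102
f 100 102 72
f 101 69 70
f 101 70 102
f 102 70 71
f 102 71 72
f 104 106 103
f 107 104 103
f 103 106 105
f 105 107 103
f 104 110 106
f 108 104 107
f 108 110 104
f 106 110 105
f 109 107 105
f 105 110 109
f 109 108 107
f 110 108 109



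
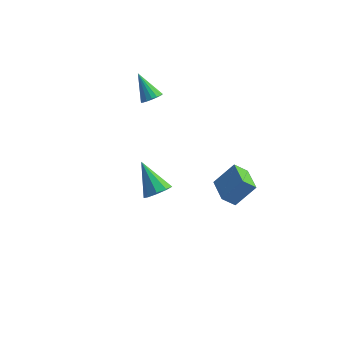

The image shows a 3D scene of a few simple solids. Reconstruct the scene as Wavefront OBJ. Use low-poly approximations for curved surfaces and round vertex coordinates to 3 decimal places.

v 2.49 0.832 -2.073
v 1.913 0.453 -1.406
v 1.619 1.988 -2.169
v 1.043 1.608 -1.502
v 3.297 1.532 -0.978
v 2.721 1.152 -0.311
v 2.427 2.687 -1.074
v 1.85 2.308 -0.407
v -3.086 3.705 1.905
v -2.75 4.2 1.95
v -4.054 4.255 3.095
v -2.949 4.27 1.755
v -3.18 4.21 1.595
v -3.389 4.035 1.506
v -3.529 3.784 1.508
v -3.567 3.515 1.601
v -3.495 3.29 1.764
v -3.329 3.159 1.959
v -3.108 3.154 2.141
v -2.881 3.275 2.27
v -2.702 3.494 2.315
v -2.61 3.762 2.266
v -2.627 4.017 2.134
v 0.083 -3.138 2.006
v 0.474 -2.51 2.007
v -1.043 -2.442 3.254
v 0.106 -2.484 1.661
v -0.273 -2.765 1.476
v -0.485 -3.22 1.539
v -0.431 -3.637 1.82
v -0.136 -3.821 2.189
v 0.261 -3.685 2.471
v 0.575 -3.294 2.536
v 0.659 -2.83 2.353
f 2 4 1
f 5 2 1
f 1 4 3
f 3 5 1
f 2 8 4
f 6 2 5
f 6 8 2
f 4 8 3
f 7 5 3
f 3 8 7
f 7 6 5
f 8 6 7
f 10 9 12
f 10 12 11
f 12 9 13
f 12 13 11
f 13 9 14
f 13 14 11
f 14 9 15
f 14 15 11
f 15 9 16
f 15 16 11
f 16 9 17
f 16 17 11
f 17 9 18
f 17 18 11
f 18 9 19
f 18 19 11
f 19 9 20
f 19 20 11
f 20 9 21
f 20 21 11
f 21 9 22
f 21 22 11
f 22 9 23
f 22 23 11
f 23 9 10
f 23 10 11
f 25 24 27
f 25 27 26
f 27 24 28
f 27 28 26
f 28 24 29
f 28 29 26
f 29 24 30
f 29 30 26
f 30 24 31
f 30 31 26
f 31 24 32
f 31 32 26
f 32 24 33
f 32 33 26
f 33 24 34
f 33 34 26
f 34 24 25
f 34 25 26



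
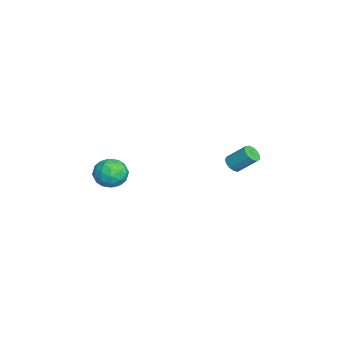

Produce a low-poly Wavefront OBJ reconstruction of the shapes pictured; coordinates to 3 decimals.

v 3.247 3.225 -3.466
v 3.846 3.007 -3.412
v 4.152 4.116 -2.3
v 3.553 4.335 -2.354
v 3.854 3.261 -3.668
v 4.159 4.37 -2.556
v 3.668 3.504 -3.859
v 3.974 4.613 -2.747
v 3.349 3.658 -3.926
v 3.655 4.768 -2.814
v 2.998 3.675 -3.847
v 3.303 4.785 -2.735
v 2.726 3.55 -3.646
v 3.031 4.659 -2.534
v 2.619 3.321 -3.389
v 2.925 4.43 -2.277
v 2.712 3.062 -3.156
v 3.017 4.171 -2.044
v 2.975 2.855 -3.021
v 3.28 3.964 -1.909
v 3.324 2.765 -3.028
v 3.629 3.874 -1.916
v 3.649 2.822 -3.174
v 3.954 3.931 -2.062
v 4.346 -2.924 -3.708
v 4.939 -3.758 -4.175
v 2.881 -4.002 -3.645
v 3.474 -4.836 -4.112
v 3.704 -4.501 -3.063
v 4.61 -3.834 -3.102
v 3.21 -3.926 -4.718
v 4.116 -3.259 -4.757
v 4.238 -4.377 -4.799
v 4.543 -4.732 -3.776
v 3.277 -3.028 -4.044
v 3.582 -3.383 -3.021
v 4.771 -3.246 -3.947
v 3.049 -4.514 -3.873
v 3.184 -4.317 -3.256
v 3.533 -4.807 -3.531
v 4.577 -3.291 -3.316
v 4.926 -3.781 -3.591
v 4.201 -4.218 -2.937
v 2.894 -3.979 -4.229
v 3.243 -4.469 -4.504
v 4.287 -2.953 -4.289
v 4.636 -3.443 -4.564
v 3.619 -3.542 -4.883
v 4.708 -4.1 -4.588
v 3.846 -4.734 -4.551
v 3.691 -4.199 -4.908
v 4.223 -3.807 -4.93
v 4.887 -4.309 -3.987
v 4.026 -4.943 -3.95
v 4.161 -4.746 -3.334
v 4.694 -4.354 -3.356
v 4.475 -4.673 -4.354
v 3.794 -2.817 -3.87
v 2.933 -3.451 -3.833
v 3.126 -3.406 -4.464
v 3.659 -3.014 -4.486
v 3.974 -3.026 -3.269
v 3.112 -3.66 -3.232
v 3.597 -3.953 -2.89
v 4.129 -3.561 -2.912
v 3.345 -3.087 -3.466
f 2 1 5
f 2 5 3
f 3 5 6
f 3 6 4
f 5 1 7
f 5 7 6
f 6 7 8
f 6 8 4
f 7 1 9
f 7 9 8
f 8 9 10
f 8 10 4
f 9 1 11
f 9 11 10
f 10 11 12
f 10 12 4
f 11 1 13
f 11 13 12
f 12 13 14
f 12 14 4
f 13 1 15
f 13 15 14
f 14 15 16
f 14 16 4
f 15 1 17
f 15 17 16
f 16 17 18
f 16 18 4
f 17 1 19
f 17 19 18
f 18 19 20
f 18 20 4
f 19 1 21
f 19 21 20
f 20 21 22
f 20 22 4
f 21 1 23
f 21 23 22
f 22 23 24
f 22 24 4
f 23 1 2
f 23 2 24
f 24 2 3
f 24 3 4
f 25 62 41
f 62 36 65
f 41 65 30
f 62 65 41
f 25 41 37
f 41 30 42
f 37 42 26
f 41 42 37
f 25 37 46
f 37 26 47
f 46 47 32
f 37 47 46
f 25 46 58
f 46 32 61
f 58 61 35
f 46 61 58
f 25 58 62
f 58 35 66
f 62 66 36
f 58 66 62
f 26 42 53
f 42 30 56
f 53 56 34
f 42 56 53
f 30 65 43
f 65 36 64
f 43 64 29
f 65 64 43
f 36 66 63
f 66 35 59
f 63 59 27
f 66 59 63
f 35 61 60
f 61 32 48
f 60 48 31
f 61 48 60
f 32 47 52
f 47 26 49
f 52 49 33
f 47 49 52
f 28 54 40
f 54 34 55
f 40 55 29
f 54 55 40
f 28 40 38
f 40 29 39
f 38 39 27
f 40 39 38
f 28 38 45
f 38 27 44
f 45 44 31
f 38 44 45
f 28 45 50
f 45 31 51
f 50 51 33
f 45 51 50
f 28 50 54
f 50 33 57
f 54 57 34
f 50 57 54
f 29 55 43
f 55 34 56
f 43 56 30
f 55 56 43
f 27 39 63
f 39 29 64
f 63 64 36
f 39 64 63
f 31 44 60
f 44 27 59
f 60 59 35
f 44 59 60
f 33 51 52
f 51 31 48
f 52 48 32
f 51 48 52
f 34 57 53
f 57 33 49
f 53 49 26
f 57 49 53



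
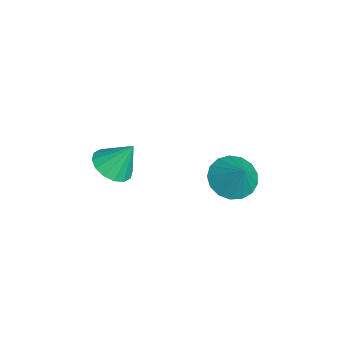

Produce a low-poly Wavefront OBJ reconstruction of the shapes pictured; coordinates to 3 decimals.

v 1.86 -1.318 -2.786
v 2.727 -1.7 -2.631
v 2 -0.462 -1.454
v 2.813 -1.293 -2.902
v 2.643 -0.892 -3.142
v 2.264 -0.606 -3.287
v 1.776 -0.51 -3.297
v 1.311 -0.631 -3.171
v 0.993 -0.936 -2.941
v 0.908 -1.344 -2.67
v 1.077 -1.745 -2.43
v 1.457 -2.031 -2.285
v 1.944 -2.127 -2.275
v 2.409 -2.006 -2.401
v 1.402 3.59 -4.327
v 2.203 3.912 -4.993
v 2.318 3.95 -3.053
v 1.924 4.346 -4.915
v 1.525 4.607 -4.702
v 1.099 4.635 -4.403
v 0.741 4.423 -4.087
v 0.535 4.021 -3.826
v 0.528 3.52 -3.68
v 0.721 3.036 -3.682
v 1.07 2.678 -3.832
v 1.495 2.53 -4.095
v 1.899 2.624 -4.412
v 2.189 2.94 -4.709
v 2.299 3.405 -4.919
f 2 1 4
f 2 4 3
f 4 1 5
f 4 5 3
f 5 1 6
f 5 6 3
f 6 1 7
f 6 7 3
f 7 1 8
f 7 8 3
f 8 1 9
f 8 9 3
f 9 1 10
f 9 10 3
f 10 1 11
f 10 11 3
f 11 1 12
f 11 12 3
f 12 1 13
f 12 13 3
f 13 1 14
f 13 14 3
f 14 1 2
f 14 2 3
f 16 15 18
f 16 18 17
f 18 15 19
f 18 19 17
f 19 15 20
f 19 20 17
f 20 15 21
f 20 21 17
f 21 15 22
f 21 22 17
f 22 15 23
f 22 23 17
f 23 15 24
f 23 24 17
f 24 15 25
f 24 25 17
f 25 15 26
f 25 26 17
f 26 15 27
f 26 27 17
f 27 15 28
f 27 28 17
f 28 15 29
f 28 29 17
f 29 15 16
f 29 16 17



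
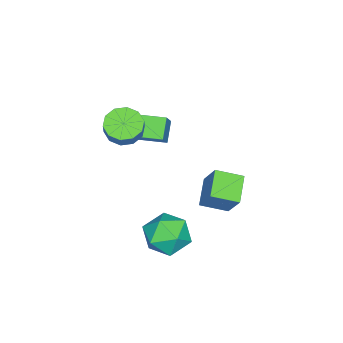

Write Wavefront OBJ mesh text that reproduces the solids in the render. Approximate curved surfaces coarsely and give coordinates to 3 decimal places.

v -2.991 -2.932 -2.021
v -1.835 -2.607 -0.761
v -3.395 -1.405 -2.044
v -2.239 -1.08 -0.784
v -2.141 -2.72 -2.856
v -0.985 -2.395 -1.596
v -2.545 -1.193 -2.879
v -1.389 -0.868 -1.619
v 0.816 3.34 -3.321
v 1.361 2.184 -2.885
v -0.438 3 -2.655
v 0.107 1.844 -2.219
v 1.333 4.096 -1.961
v 1.878 2.94 -1.525
v 0.079 3.756 -1.295
v 0.624 2.6 -0.859
v 0.605 -1.804 0.349
v 1.048 -1.14 -0.088
v 1.539 -0.913 0.753
v 1.095 -1.576 1.191
v 0.577 -0.922 0.128
v 1.067 -0.694 0.969
v 0.116 -1.04 0.428
v 0.607 -0.813 1.269
v -0.158 -1.45 0.699
v 0.333 -1.223 1.54
v -0.14 -1.995 0.836
v 0.351 -1.768 1.677
v 0.161 -2.467 0.787
v 0.652 -2.24 1.628
v 0.633 -2.686 0.571
v 1.123 -2.458 1.412
v 1.093 -2.567 0.271
v 1.584 -2.34 1.112
v 1.367 -2.157 0
v 1.858 -1.93 0.841
v 1.349 -1.612 -0.137
v 1.84 -1.385 0.704
v 2.731 2.46 -4.197
v 3.725 1.895 -4.556
v 2.135 0.845 -3.304
v 3.129 0.28 -3.663
v 3.198 1.152 -2.844
v 3.567 2.151 -3.396
v 2.293 0.589 -4.464
v 2.662 1.588 -5.016
v 3.455 0.739 -4.721
v 4.014 1.087 -3.72
v 1.846 1.653 -4.14
v 2.405 2.001 -3.139
f 2 4 1
f 5 2 1
f 1 4 3
f 3 5 1
f 2 8 4
f 6 2 5
f 6 8 2
f 4 8 3
f 7 5 3
f 3 8 7
f 7 6 5
f 8 6 7
f 10 12 9
f 13 10 9
f 9 12 11
f 11 13 9
f 10 16 12
f 14 10 13
f 14 16 10
f 12 16 11
f 15 13 11
f 11 16 15
f 15 14 13
f 16 14 15
f 18 17 21
f 18 21 19
f 19 21 22
f 19 22 20
f 21 17 23
f 21 23 22
f 22 23 24
f 22 24 20
f 23 17 25
f 23 25 24
f 24 25 26
f 24 26 20
f 25 17 27
f 25 27 26
f 26 27 28
f 26 28 20
f 27 17 29
f 27 29 28
f 28 29 30
f 28 30 20
f 29 17 31
f 29 31 30
f 30 31 32
f 30 32 20
f 31 17 33
f 31 33 32
f 32 33 34
f 32 34 20
f 33 17 35
f 33 35 34
f 34 35 36
f 34 36 20
f 35 17 37
f 35 37 36
f 36 37 38
f 36 38 20
f 37 17 18
f 37 18 38
f 38 18 19
f 38 19 20
f 39 50 44
f 39 44 40
f 39 40 46
f 39 46 49
f 39 49 50
f 40 44 48
f 44 50 43
f 50 49 41
f 49 46 45
f 46 40 47
f 42 48 43
f 42 43 41
f 42 41 45
f 42 45 47
f 42 47 48
f 43 48 44
f 41 43 50
f 45 41 49
f 47 45 46
f 48 47 40



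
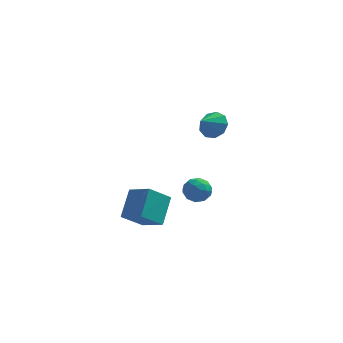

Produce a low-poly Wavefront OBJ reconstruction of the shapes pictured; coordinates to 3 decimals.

v -1.893 0.946 -4.154
v -0.63 0.096 -3.467
v -1.616 2.442 -2.81
v -0.354 1.592 -2.123
v -0.766 1.728 -5.257
v 0.496 0.878 -4.57
v -0.49 3.224 -3.913
v 0.773 2.374 -3.226
v 3.241 1.426 3.377
v 3.867 1.577 4.061
v 2.619 0.534 4.143
v 3.37 1.979 4.125
v 2.812 2.123 3.84
v 2.454 1.94 3.337
v 2.465 1.517 2.853
v 2.838 1.051 2.614
v 3.4 0.761 2.732
v 3.887 0.782 3.151
v 4.072 1.104 3.676
v 1.911 4.095 -3.575
v 2.682 4.084 -3.083
v 1.638 2.696 -3.177
v 2.409 2.685 -2.685
v 1.702 3.198 -2.416
v 1.87 4.063 -2.661
v 2.45 2.717 -3.599
v 2.618 3.582 -3.844
v 3.015 3.232 -3.097
v 2.553 3.53 -2.366
v 1.767 3.25 -3.894
v 1.305 3.548 -3.163
v 2.321 4.213 -3.363
v 1.999 2.567 -2.897
v 1.584 2.869 -2.738
v 2.037 2.863 -2.449
v 1.843 4.2 -3.116
v 2.297 4.194 -2.827
v 1.72 3.673 -2.435
v 2.023 2.586 -3.433
v 2.477 2.58 -3.144
v 2.283 3.917 -3.811
v 2.736 3.911 -3.522
v 2.6 3.107 -3.825
v 2.969 3.705 -3.083
v 2.809 2.883 -2.849
v 2.833 2.902 -3.386
v 2.932 3.41 -3.531
v 2.698 3.88 -2.653
v 2.537 3.058 -2.42
v 2.121 3.36 -2.261
v 2.221 3.868 -2.406
v 2.893 3.38 -2.662
v 1.783 3.722 -3.84
v 1.622 2.9 -3.607
v 2.099 2.912 -3.854
v 2.199 3.42 -3.999
v 1.511 3.897 -3.411
v 1.351 3.075 -3.177
v 1.388 3.37 -2.729
v 1.487 3.878 -2.874
v 1.427 3.4 -3.598
f 2 4 1
f 5 2 1
f 1 4 3
f 3 5 1
f 2 8 4
f 6 2 5
f 6 8 2
f 4 8 3
f 7 5 3
f 3 8 7
f 7 6 5
f 8 6 7
f 10 9 12
f 10 12 11
f 12 9 13
f 12 13 11
f 13 9 14
f 13 14 11
f 14 9 15
f 14 15 11
f 15 9 16
f 15 16 11
f 16 9 17
f 16 17 11
f 17 9 18
f 17 18 11
f 18 9 19
f 18 19 11
f 19 9 10
f 19 10 11
f 20 57 36
f 57 31 60
f 36 60 25
f 57 60 36
f 20 36 32
f 36 25 37
f 32 37 21
f 36 37 32
f 20 32 41
f 32 21 42
f 41 42 27
f 32 42 41
f 20 41 53
f 41 27 56
f 53 56 30
f 41 56 53
f 20 53 57
f 53 30 61
f 57 61 31
f 53 61 57
f 21 37 48
f 37 25 51
f 48 51 29
f 37 51 48
f 25 60 38
f 60 31 59
f 38 59 24
f 60 59 38
f 31 61 58
f 61 30 54
f 58 54 22
f 61 54 58
f 30 56 55
f 56 27 43
f 55 43 26
f 56 43 55
f 27 42 47
f 42 21 44
f 47 44 28
f 42 44 47
f 23 49 35
f 49 29 50
f 35 50 24
f 49 50 35
f 23 35 33
f 35 24 34
f 33 34 22
f 35 34 33
f 23 33 40
f 33 22 39
f 40 39 26
f 33 39 40
f 23 40 45
f 40 26 46
f 45 46 28
f 40 46 45
f 23 45 49
f 45 28 52
f 49 52 29
f 45 52 49
f 24 50 38
f 50 29 51
f 38 51 25
f 50 51 38
f 22 34 58
f 34 24 59
f 58 59 31
f 34 59 58
f 26 39 55
f 39 22 54
f 55 54 30
f 39 54 55
f 28 46 47
f 46 26 43
f 47 43 27
f 46 43 47
f 29 52 48
f 52 28 44
f 48 44 21
f 52 44 48



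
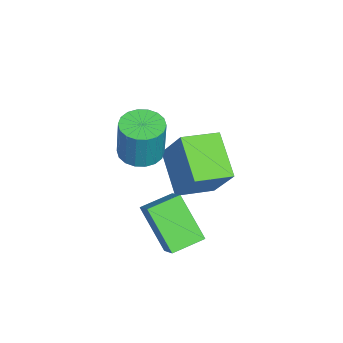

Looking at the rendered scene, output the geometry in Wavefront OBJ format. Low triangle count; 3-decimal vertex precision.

v 1.739 -0.391 1.174
v 2.336 0.241 1.034
v 2.637 0.362 2.865
v 2.041 -0.269 3.006
v 2.003 0.443 1.076
v 2.304 0.565 2.907
v 1.618 0.48 1.136
v 1.919 0.602 2.968
v 1.257 0.344 1.205
v 1.558 0.466 3.036
v 0.991 0.063 1.267
v 1.293 0.185 3.099
v 0.874 -0.308 1.311
v 1.175 -0.186 3.143
v 0.928 -0.695 1.328
v 1.23 -0.574 3.159
v 1.143 -1.022 1.315
v 1.444 -0.901 3.146
v 1.476 -1.225 1.273
v 1.777 -1.103 3.104
v 1.861 -1.262 1.212
v 2.162 -1.14 3.044
v 2.222 -1.126 1.144
v 2.523 -1.004 2.975
v 2.487 -0.845 1.081
v 2.789 -0.723 2.913
v 2.605 -0.474 1.037
v 2.906 -0.352 2.869
v 2.55 -0.086 1.021
v 2.852 0.035 2.852
v -0.865 -0.001 -1.118
v -0.023 0.85 0.632
v -1.711 1.39 -1.387
v -0.869 2.241 0.363
v 0.749 0.759 -2.263
v 1.591 1.61 -0.513
v -0.097 2.15 -2.532
v 0.745 3.001 -0.782
v 3.436 0.726 -3.095
v 2.509 -0.327 -1.479
v 2.669 1.837 -2.811
v 1.742 0.785 -1.195
v 4.358 1.155 -2.285
v 3.431 0.103 -0.669
v 3.591 2.267 -2.001
v 2.664 1.214 -0.385
f 2 1 5
f 2 5 3
f 3 5 6
f 3 6 4
f 5 1 7
f 5 7 6
f 6 7 8
f 6 8 4
f 7 1 9
f 7 9 8
f 8 9 10
f 8 10 4
f 9 1 11
f 9 11 10
f 10 11 12
f 10 12 4
f 11 1 13
f 11 13 12
f 12 13 14
f 12 14 4
f 13 1 15
f 13 15 14
f 14 15 16
f 14 16 4
f 15 1 17
f 15 17 16
f 16 17 18
f 16 18 4
f 17 1 19
f 17 19 18
f 18 19 20
f 18 20 4
f 19 1 21
f 19 21 20
f 20 21 22
f 20 22 4
f 21 1 23
f 21 23 22
f 22 23 24
f 22 24 4
f 23 1 25
f 23 25 24
f 24 25 26
f 24 26 4
f 25 1 27
f 25 27 26
f 26 27 28
f 26 28 4
f 27 1 29
f 27 29 28
f 28 29 30
f 28 30 4
f 29 1 2
f 29 2 30
f 30 2 3
f 30 3 4
f 32 34 31
f 35 32 31
f 31 34 33
f 33 35 31
f 32 38 34
f 36 32 35
f 36 38 32
f 34 38 33
f 37 35 33
f 33 38 37
f 37 36 35
f 38 36 37
f 40 42 39
f 43 40 39
f 39 42 41
f 41 43 39
f 40 46 42
f 44 40 43
f 44 46 40
f 42 46 41
f 45 43 41
f 41 46 45
f 45 44 43
f 46 44 45



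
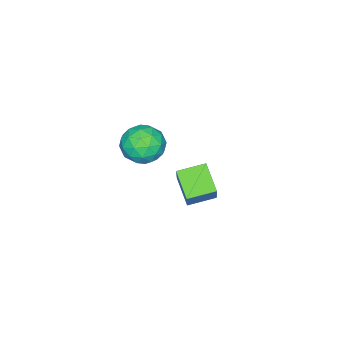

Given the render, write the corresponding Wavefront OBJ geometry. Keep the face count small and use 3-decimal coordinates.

v -4.288 -3.389 -3.78
v -3.217 -2.68 -2.044
v -3.538 -2.272 -4.7
v -2.467 -1.562 -2.964
v -3.213 -4.338 -4.056
v -2.142 -3.628 -2.32
v -2.463 -3.22 -4.976
v -1.392 -2.511 -3.24
v -0.016 -2.934 2.306
v 0.885 -2.637 1.722
v 0.055 -4.583 1.578
v 0.956 -4.286 0.994
v 1.021 -4.395 2.101
v 0.977 -3.377 2.551
v -0.037 -3.843 0.749
v -0.081 -2.825 1.199
v 0.872 -3.199 0.759
v 1.526 -3.54 1.595
v -0.586 -3.68 1.705
v 0.068 -4.021 2.541
v 0.429 -2.641 2.078
v 0.511 -4.579 1.222
v 0.55 -4.643 1.873
v 1.079 -4.469 1.529
v 0.483 -3.076 2.565
v 1.012 -2.901 2.222
v 1.092 -3.934 2.445
v -0.072 -4.319 1.078
v 0.457 -4.144 0.735
v -0.139 -2.751 1.771
v 0.39 -2.577 1.427
v -0.152 -3.286 0.855
v 0.951 -2.797 1.169
v 0.992 -3.766 0.741
v 0.408 -3.506 0.597
v 0.383 -2.907 0.861
v 1.335 -2.997 1.66
v 1.377 -3.966 1.232
v 1.415 -4.031 1.883
v 1.389 -3.432 2.147
v 1.327 -3.328 1.094
v -0.437 -3.254 2.068
v -0.395 -4.223 1.64
v -0.449 -3.788 1.153
v -0.475 -3.189 1.417
v -0.052 -3.454 2.559
v -0.011 -4.423 2.131
v 0.557 -4.313 2.439
v 0.532 -3.714 2.703
v -0.387 -3.892 2.206
f 2 4 1
f 5 2 1
f 1 4 3
f 3 5 1
f 2 8 4
f 6 2 5
f 6 8 2
f 4 8 3
f 7 5 3
f 3 8 7
f 7 6 5
f 8 6 7
f 9 46 25
f 46 20 49
f 25 49 14
f 46 49 25
f 9 25 21
f 25 14 26
f 21 26 10
f 25 26 21
f 9 21 30
f 21 10 31
f 30 31 16
f 21 31 30
f 9 30 42
f 30 16 45
f 42 45 19
f 30 45 42
f 9 42 46
f 42 19 50
f 46 50 20
f 42 50 46
f 10 26 37
f 26 14 40
f 37 40 18
f 26 40 37
f 14 49 27
f 49 20 48
f 27 48 13
f 49 48 27
f 20 50 47
f 50 19 43
f 47 43 11
f 50 43 47
f 19 45 44
f 45 16 32
f 44 32 15
f 45 32 44
f 16 31 36
f 31 10 33
f 36 33 17
f 31 33 36
f 12 38 24
f 38 18 39
f 24 39 13
f 38 39 24
f 12 24 22
f 24 13 23
f 22 23 11
f 24 23 22
f 12 22 29
f 22 11 28
f 29 28 15
f 22 28 29
f 12 29 34
f 29 15 35
f 34 35 17
f 29 35 34
f 12 34 38
f 34 17 41
f 38 41 18
f 34 41 38
f 13 39 27
f 39 18 40
f 27 40 14
f 39 40 27
f 11 23 47
f 23 13 48
f 47 48 20
f 23 48 47
f 15 28 44
f 28 11 43
f 44 43 19
f 28 43 44
f 17 35 36
f 35 15 32
f 36 32 16
f 35 32 36
f 18 41 37
f 41 17 33
f 37 33 10
f 41 33 37

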